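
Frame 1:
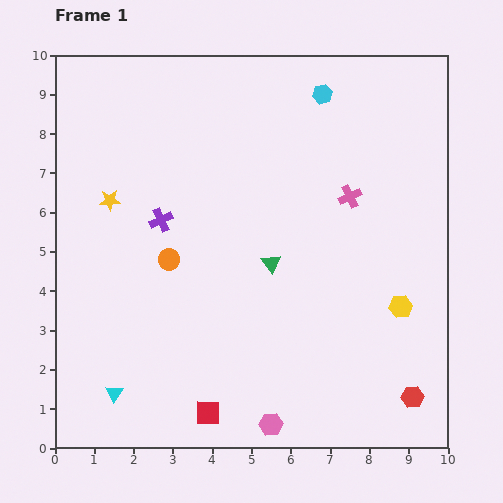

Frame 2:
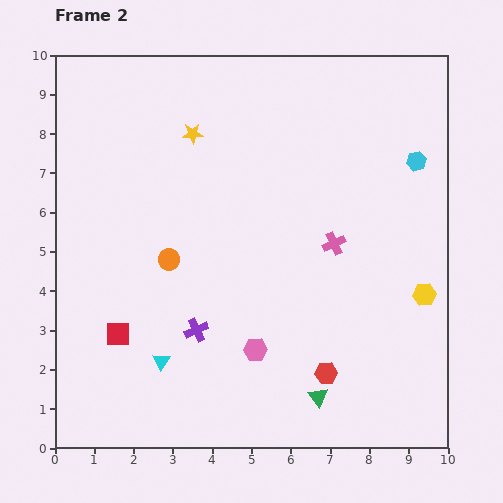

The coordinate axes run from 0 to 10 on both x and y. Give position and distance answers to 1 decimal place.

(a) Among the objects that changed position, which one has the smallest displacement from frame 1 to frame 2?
the yellow hexagon

(moved 0.7)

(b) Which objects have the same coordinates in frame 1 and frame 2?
the orange circle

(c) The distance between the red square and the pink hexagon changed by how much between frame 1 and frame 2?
+1.9

Distance in frame 1: 1.6. Distance in frame 2: 3.5.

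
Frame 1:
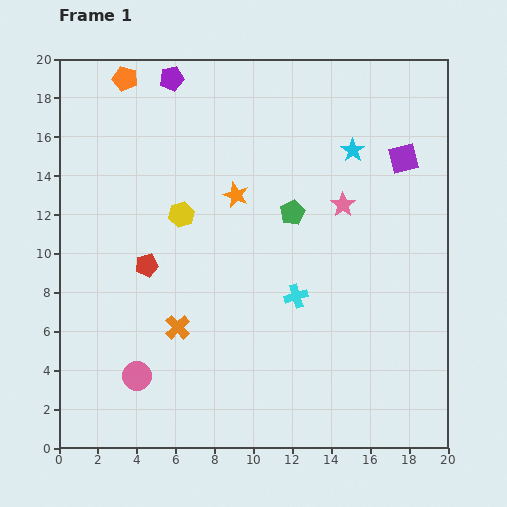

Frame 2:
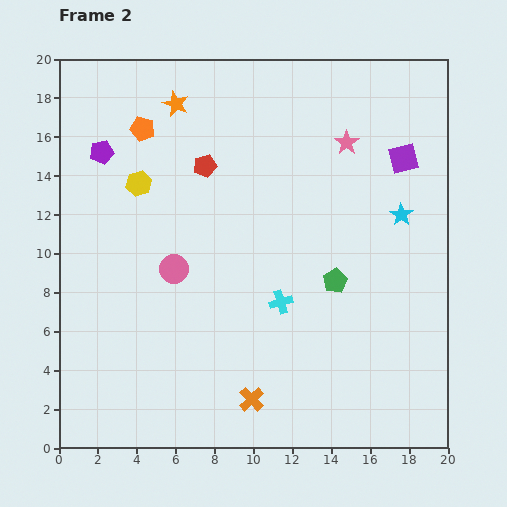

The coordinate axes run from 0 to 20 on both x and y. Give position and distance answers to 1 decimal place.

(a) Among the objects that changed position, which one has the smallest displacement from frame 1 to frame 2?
the cyan cross

(moved 0.9)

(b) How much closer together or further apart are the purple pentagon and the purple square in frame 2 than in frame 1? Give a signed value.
+2.9

Distance in frame 1: 12.6. Distance in frame 2: 15.5.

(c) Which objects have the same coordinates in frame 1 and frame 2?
the purple square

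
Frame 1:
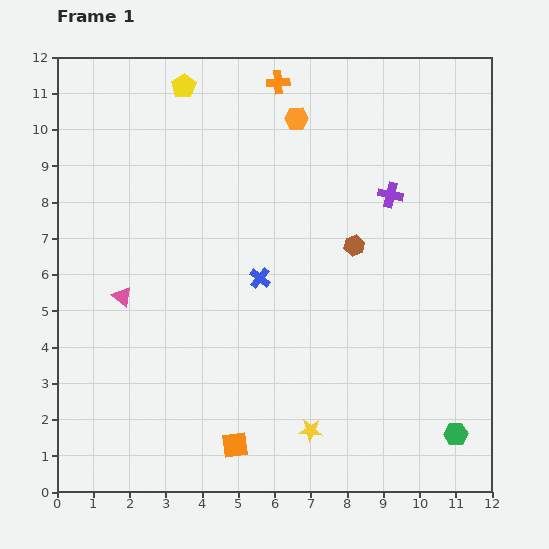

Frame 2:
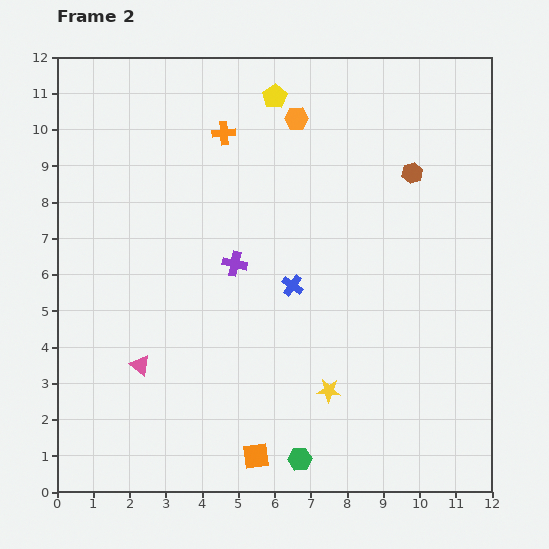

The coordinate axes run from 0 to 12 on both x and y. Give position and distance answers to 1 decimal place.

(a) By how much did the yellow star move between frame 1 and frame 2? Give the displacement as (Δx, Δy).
(0.5, 1.1)

The yellow star was at (7.0, 1.7) in frame 1 and (7.5, 2.8) in frame 2.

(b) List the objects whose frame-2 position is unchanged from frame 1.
the orange hexagon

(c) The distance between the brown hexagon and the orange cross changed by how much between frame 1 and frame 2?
+0.3

Distance in frame 1: 5.0. Distance in frame 2: 5.3.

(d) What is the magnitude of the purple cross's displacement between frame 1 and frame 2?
4.7

The purple cross moved from (9.2, 8.2) to (4.9, 6.3), a distance of √(4.3² + 1.9²) ≈ 4.7.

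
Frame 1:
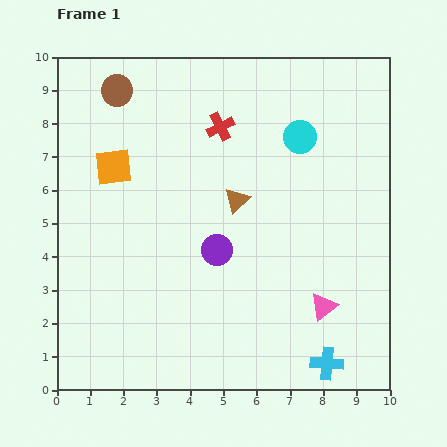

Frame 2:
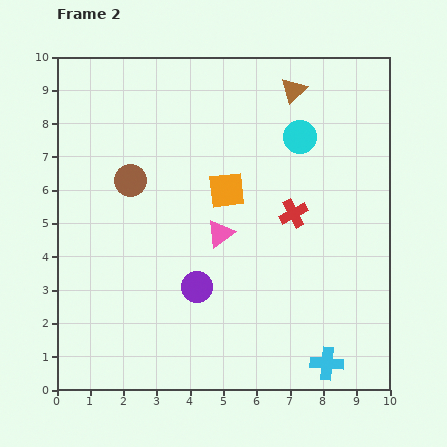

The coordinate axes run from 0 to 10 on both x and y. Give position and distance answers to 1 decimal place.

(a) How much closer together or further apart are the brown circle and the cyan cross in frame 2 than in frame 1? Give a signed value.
-2.2

Distance in frame 1: 10.3. Distance in frame 2: 8.1.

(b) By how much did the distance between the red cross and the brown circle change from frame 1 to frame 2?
+1.7

Distance in frame 1: 3.3. Distance in frame 2: 5.0.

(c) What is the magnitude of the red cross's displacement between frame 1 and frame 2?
3.4

The red cross moved from (4.9, 7.9) to (7.1, 5.3), a distance of √(2.2² + 2.6²) ≈ 3.4.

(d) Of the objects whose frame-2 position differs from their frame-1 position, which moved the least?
the purple circle

(moved 1.3)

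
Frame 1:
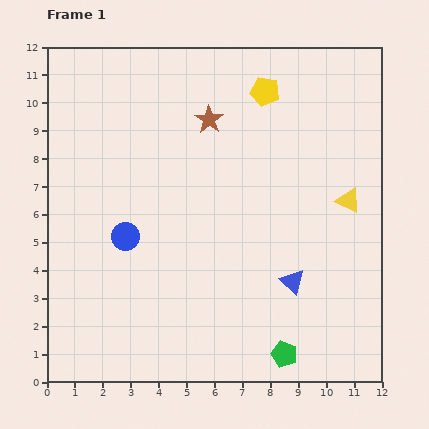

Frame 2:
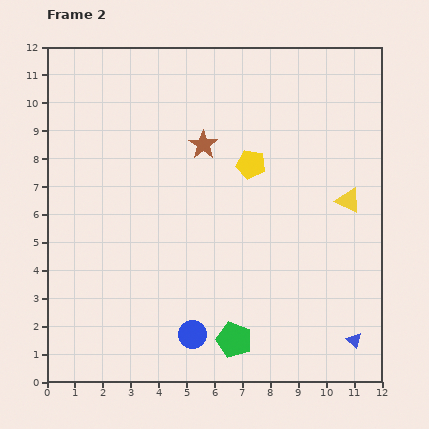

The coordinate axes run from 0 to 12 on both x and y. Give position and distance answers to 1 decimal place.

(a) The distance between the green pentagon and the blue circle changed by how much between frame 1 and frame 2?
-5.6

Distance in frame 1: 7.1. Distance in frame 2: 1.5.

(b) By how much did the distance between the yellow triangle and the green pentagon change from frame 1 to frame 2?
+0.5

Distance in frame 1: 6.0. Distance in frame 2: 6.5.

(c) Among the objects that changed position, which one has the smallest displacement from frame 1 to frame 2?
the brown star

(moved 0.9)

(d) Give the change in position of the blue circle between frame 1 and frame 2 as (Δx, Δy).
(2.4, -3.5)

The blue circle was at (2.8, 5.2) in frame 1 and (5.2, 1.7) in frame 2.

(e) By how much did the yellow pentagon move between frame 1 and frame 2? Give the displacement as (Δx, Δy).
(-0.5, -2.6)

The yellow pentagon was at (7.8, 10.4) in frame 1 and (7.3, 7.8) in frame 2.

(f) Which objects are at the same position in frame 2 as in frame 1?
the yellow triangle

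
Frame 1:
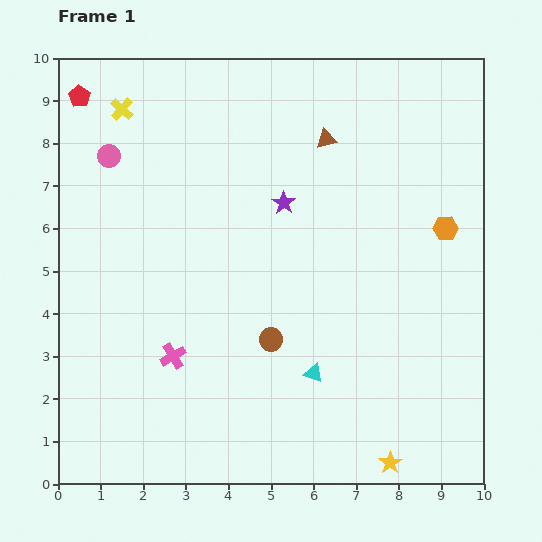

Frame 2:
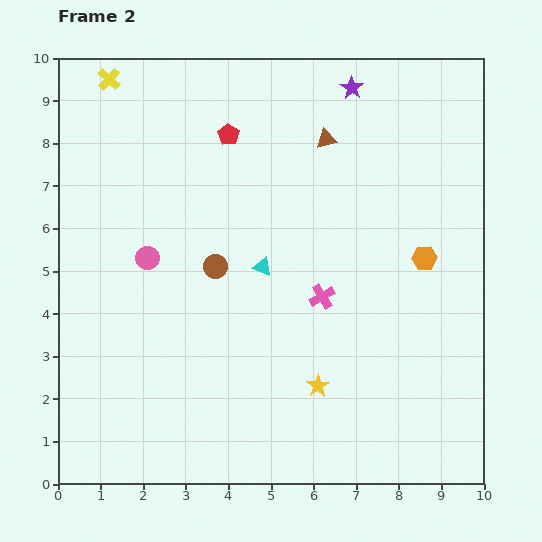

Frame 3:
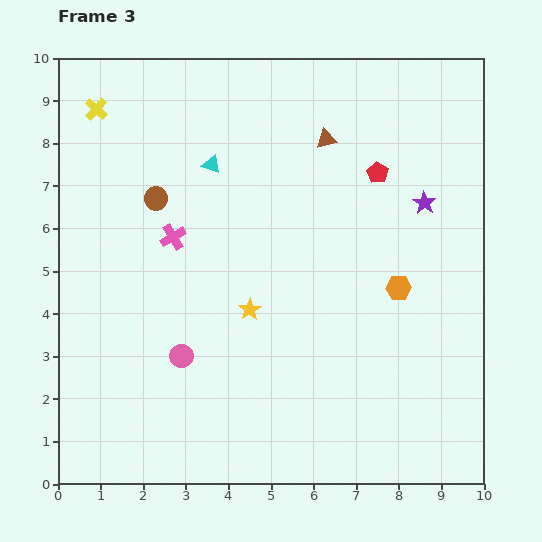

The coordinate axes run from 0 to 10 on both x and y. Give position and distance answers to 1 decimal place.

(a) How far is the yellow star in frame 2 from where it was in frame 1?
2.5

The yellow star moved from (7.8, 0.5) to (6.1, 2.3), a distance of √(1.7² + 1.8²) ≈ 2.5.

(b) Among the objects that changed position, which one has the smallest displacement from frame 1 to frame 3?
the yellow cross

(moved 0.6)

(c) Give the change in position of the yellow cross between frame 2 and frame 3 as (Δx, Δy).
(-0.3, -0.7)

The yellow cross was at (1.2, 9.5) in frame 2 and (0.9, 8.8) in frame 3.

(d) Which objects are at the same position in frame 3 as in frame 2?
the brown triangle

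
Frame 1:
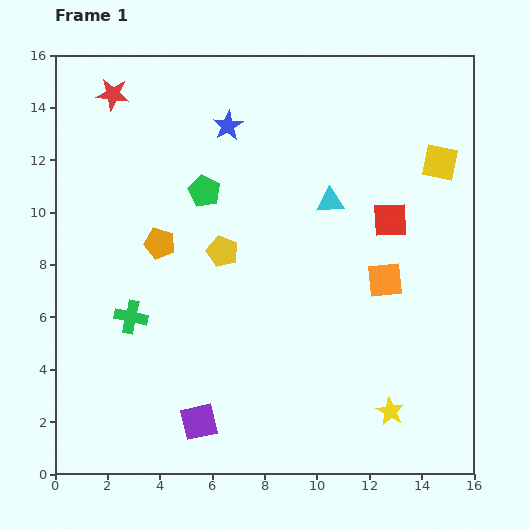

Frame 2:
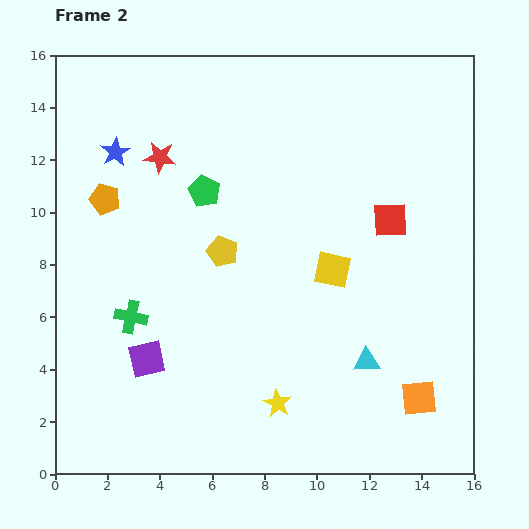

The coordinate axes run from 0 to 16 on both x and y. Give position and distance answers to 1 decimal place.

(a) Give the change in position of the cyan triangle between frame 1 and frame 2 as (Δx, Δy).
(1.4, -6.1)

The cyan triangle was at (10.5, 10.4) in frame 1 and (11.9, 4.3) in frame 2.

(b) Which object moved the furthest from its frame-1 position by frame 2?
the cyan triangle

(moved 6.3; next 5.8)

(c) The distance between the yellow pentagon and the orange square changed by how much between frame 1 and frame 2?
+3.1

Distance in frame 1: 6.3. Distance in frame 2: 9.4.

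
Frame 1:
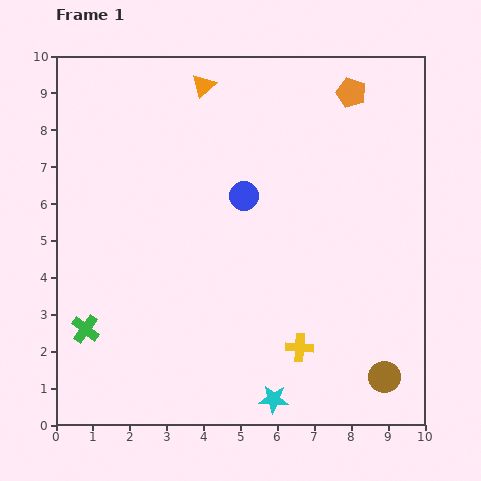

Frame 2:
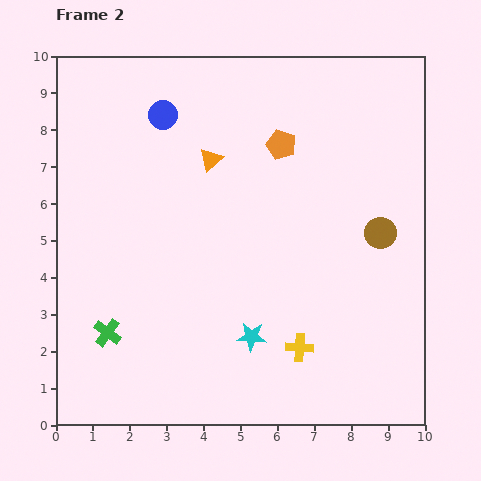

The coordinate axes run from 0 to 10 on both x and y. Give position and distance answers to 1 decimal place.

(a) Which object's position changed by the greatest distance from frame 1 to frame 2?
the brown circle

(moved 3.9; next 3.1)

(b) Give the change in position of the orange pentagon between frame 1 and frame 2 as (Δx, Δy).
(-1.9, -1.4)

The orange pentagon was at (8.0, 9.0) in frame 1 and (6.1, 7.6) in frame 2.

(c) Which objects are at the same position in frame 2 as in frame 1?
the yellow cross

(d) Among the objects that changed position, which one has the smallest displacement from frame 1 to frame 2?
the green cross

(moved 0.6)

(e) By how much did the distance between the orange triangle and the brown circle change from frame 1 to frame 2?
-4.3

Distance in frame 1: 9.3. Distance in frame 2: 5.0.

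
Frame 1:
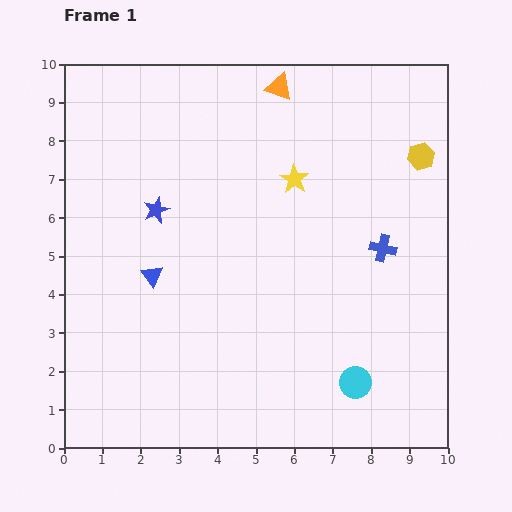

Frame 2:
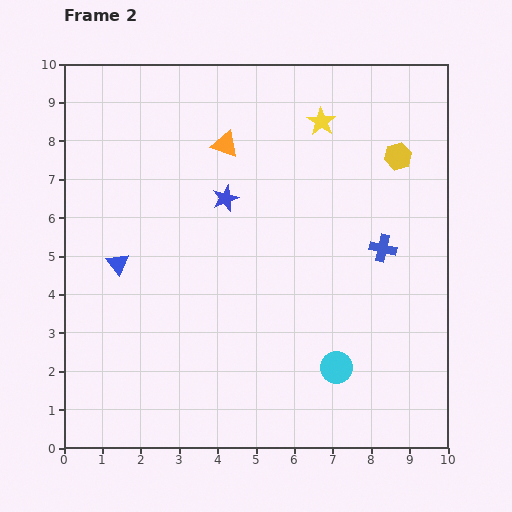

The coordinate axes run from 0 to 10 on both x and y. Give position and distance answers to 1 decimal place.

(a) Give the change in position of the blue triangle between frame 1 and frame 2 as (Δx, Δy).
(-0.9, 0.3)

The blue triangle was at (2.3, 4.5) in frame 1 and (1.4, 4.8) in frame 2.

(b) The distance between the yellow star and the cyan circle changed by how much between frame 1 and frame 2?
+0.9

Distance in frame 1: 5.5. Distance in frame 2: 6.4.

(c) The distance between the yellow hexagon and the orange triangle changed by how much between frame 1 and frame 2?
+0.4

Distance in frame 1: 4.1. Distance in frame 2: 4.5.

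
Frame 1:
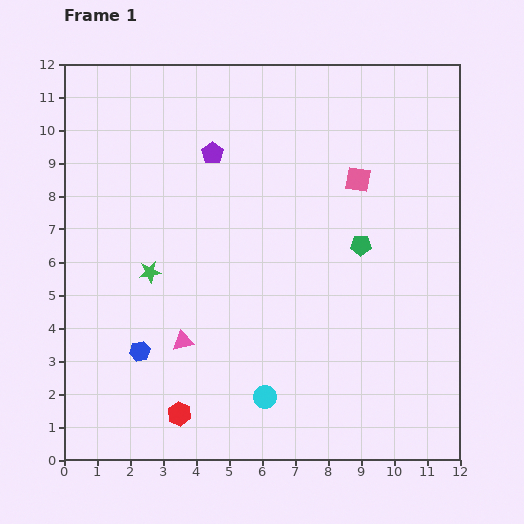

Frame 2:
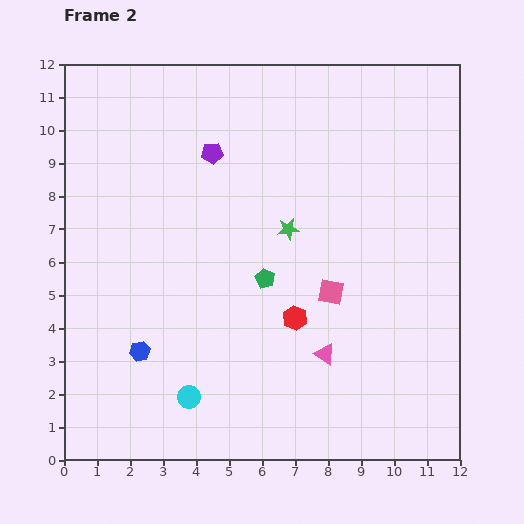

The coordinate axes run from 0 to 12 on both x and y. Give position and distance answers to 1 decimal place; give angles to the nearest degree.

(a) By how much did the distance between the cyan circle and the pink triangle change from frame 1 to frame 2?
+1.3

Distance in frame 1: 3.0. Distance in frame 2: 4.3.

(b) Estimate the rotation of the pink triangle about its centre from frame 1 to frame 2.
45° clockwise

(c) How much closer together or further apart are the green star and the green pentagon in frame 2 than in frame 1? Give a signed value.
-4.7

Distance in frame 1: 6.4. Distance in frame 2: 1.7.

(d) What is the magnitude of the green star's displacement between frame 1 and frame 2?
4.4

The green star moved from (2.6, 5.7) to (6.8, 7.0), a distance of √(4.2² + 1.3²) ≈ 4.4.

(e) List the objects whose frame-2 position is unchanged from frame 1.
the purple pentagon, the blue hexagon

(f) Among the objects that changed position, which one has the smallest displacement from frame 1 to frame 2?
the cyan circle

(moved 2.3)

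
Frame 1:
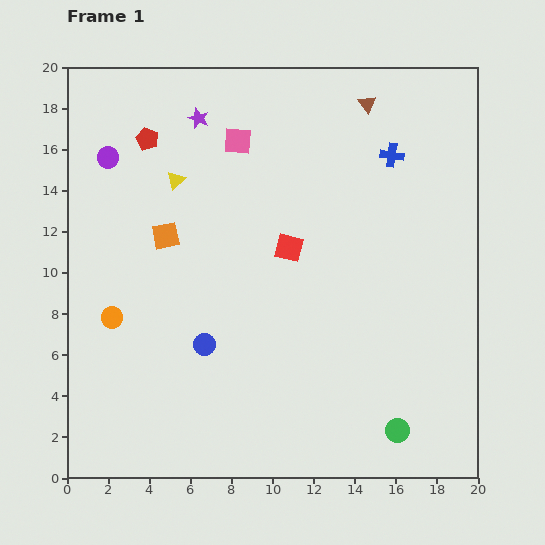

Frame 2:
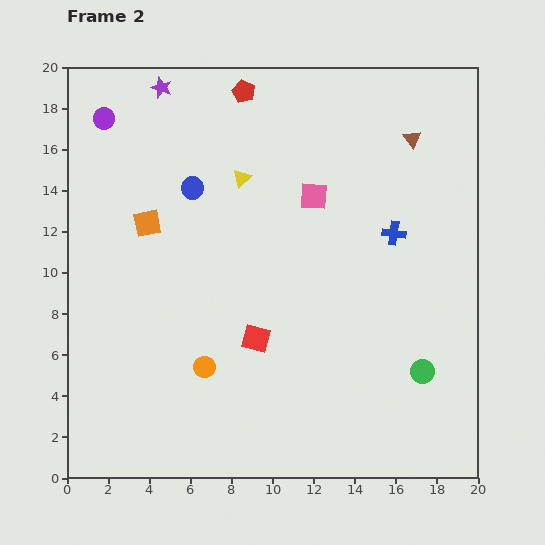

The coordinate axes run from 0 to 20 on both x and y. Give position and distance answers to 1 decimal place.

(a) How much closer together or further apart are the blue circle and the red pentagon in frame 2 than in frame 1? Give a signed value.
-5.1

Distance in frame 1: 10.4. Distance in frame 2: 5.3.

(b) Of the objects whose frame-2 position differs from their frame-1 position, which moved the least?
the orange square

(moved 1.1)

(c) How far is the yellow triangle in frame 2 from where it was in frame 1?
3.2

The yellow triangle moved from (5.3, 14.5) to (8.5, 14.6), a distance of √(3.2² + 0.1²) ≈ 3.2.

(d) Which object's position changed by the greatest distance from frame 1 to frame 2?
the blue circle

(moved 7.6; next 5.2)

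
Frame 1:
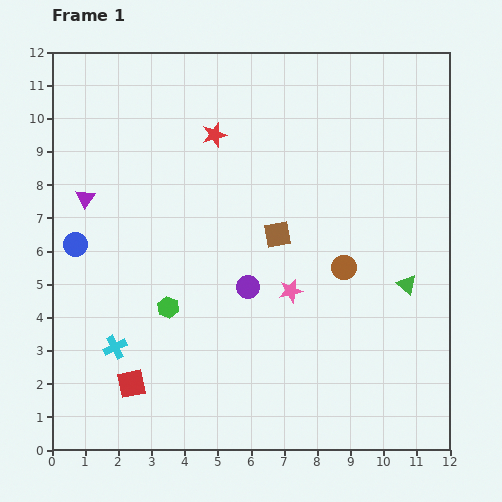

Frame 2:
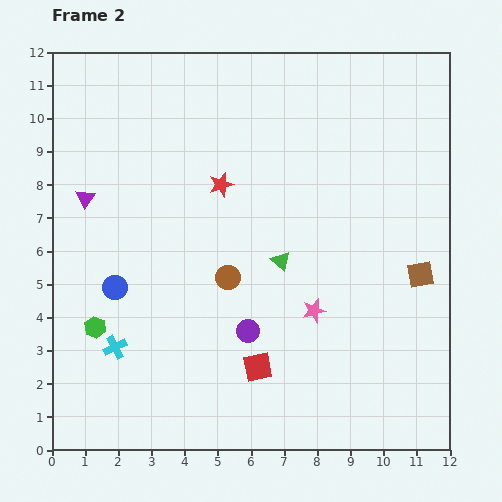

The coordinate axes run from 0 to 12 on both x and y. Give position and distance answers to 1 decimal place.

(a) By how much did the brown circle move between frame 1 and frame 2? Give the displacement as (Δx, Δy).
(-3.5, -0.3)

The brown circle was at (8.8, 5.5) in frame 1 and (5.3, 5.2) in frame 2.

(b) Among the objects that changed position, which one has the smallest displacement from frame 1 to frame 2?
the pink star

(moved 0.9)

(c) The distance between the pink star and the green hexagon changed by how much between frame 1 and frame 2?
+2.9

Distance in frame 1: 3.7. Distance in frame 2: 6.6.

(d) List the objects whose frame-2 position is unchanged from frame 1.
the purple triangle, the cyan cross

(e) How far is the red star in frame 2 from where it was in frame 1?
1.5

The red star moved from (4.9, 9.5) to (5.1, 8.0), a distance of √(0.2² + 1.5²) ≈ 1.5.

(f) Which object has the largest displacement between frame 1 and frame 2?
the brown square

(moved 4.5; next 3.9)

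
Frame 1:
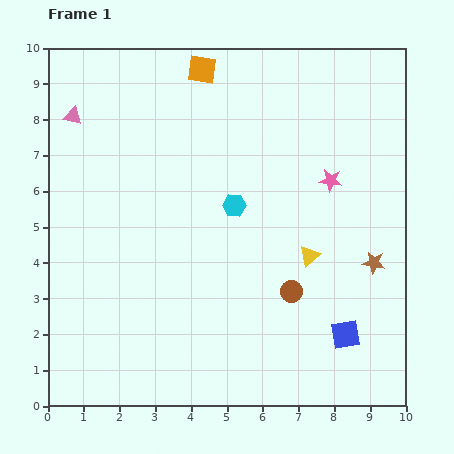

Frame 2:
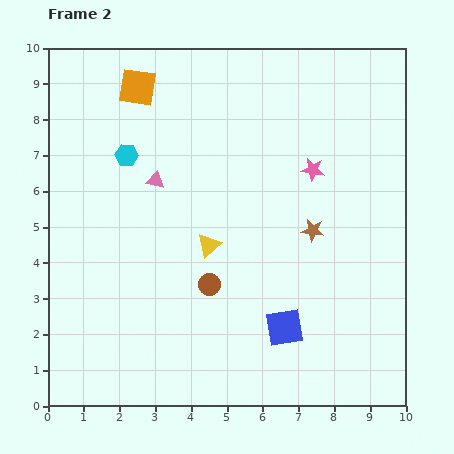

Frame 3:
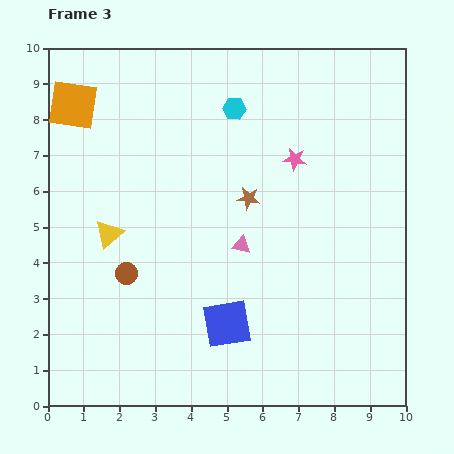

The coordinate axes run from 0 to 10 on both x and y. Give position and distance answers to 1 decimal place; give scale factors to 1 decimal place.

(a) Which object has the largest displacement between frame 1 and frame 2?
the cyan hexagon

(moved 3.3; next 2.9)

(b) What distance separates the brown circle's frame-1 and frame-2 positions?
2.3

The brown circle moved from (6.8, 3.2) to (4.5, 3.4), a distance of √(2.3² + 0.2²) ≈ 2.3.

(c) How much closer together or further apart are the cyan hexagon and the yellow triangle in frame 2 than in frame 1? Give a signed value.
+0.9

Distance in frame 1: 2.5. Distance in frame 2: 3.4.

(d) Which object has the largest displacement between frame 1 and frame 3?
the pink triangle

(moved 5.9; next 5.6)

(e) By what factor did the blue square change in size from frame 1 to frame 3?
1.7×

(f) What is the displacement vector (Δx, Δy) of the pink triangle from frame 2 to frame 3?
(2.4, -1.8)

The pink triangle was at (3.0, 6.3) in frame 2 and (5.4, 4.5) in frame 3.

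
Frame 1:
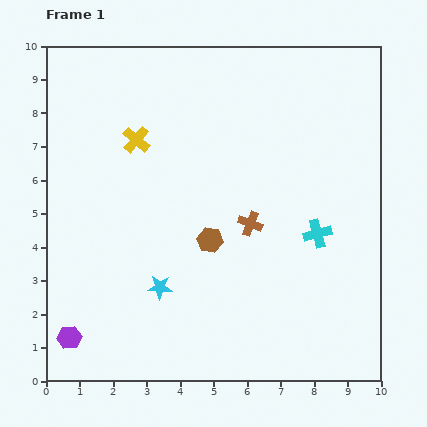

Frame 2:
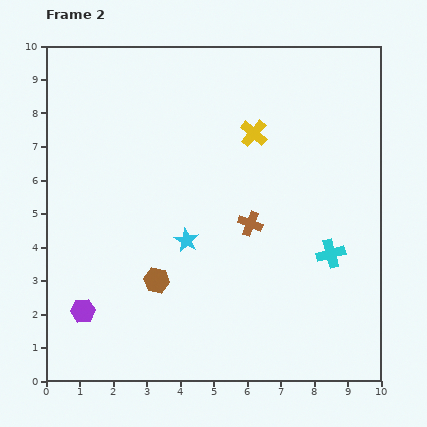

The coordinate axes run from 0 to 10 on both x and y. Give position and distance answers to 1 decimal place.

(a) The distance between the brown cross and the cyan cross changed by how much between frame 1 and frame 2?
+0.6

Distance in frame 1: 2.0. Distance in frame 2: 2.6.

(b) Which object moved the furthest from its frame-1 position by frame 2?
the yellow cross

(moved 3.5; next 2.0)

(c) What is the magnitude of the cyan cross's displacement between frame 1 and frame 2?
0.7

The cyan cross moved from (8.1, 4.4) to (8.5, 3.8), a distance of √(0.4² + 0.6²) ≈ 0.7.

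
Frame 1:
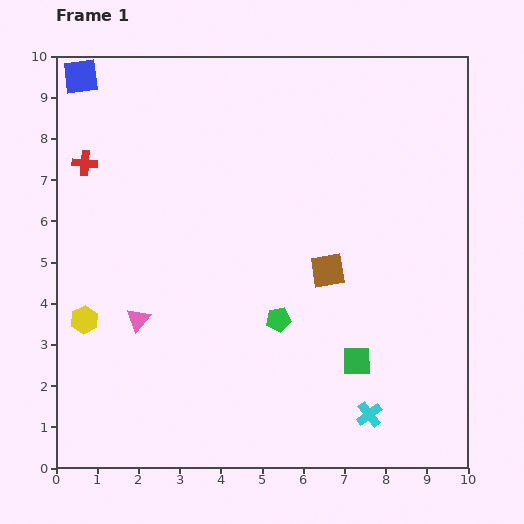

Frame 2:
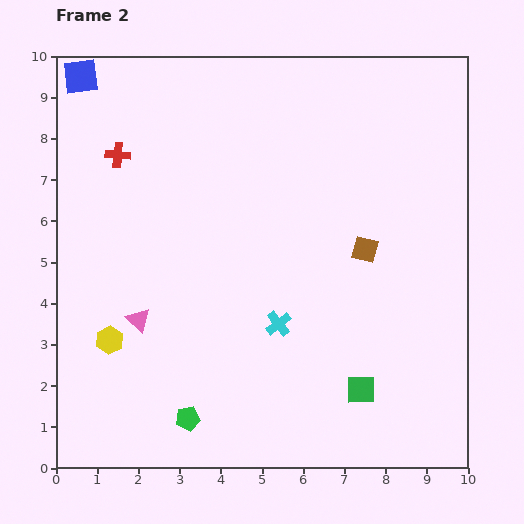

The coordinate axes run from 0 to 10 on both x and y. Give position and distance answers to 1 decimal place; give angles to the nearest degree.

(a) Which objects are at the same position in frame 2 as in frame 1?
the pink triangle, the blue square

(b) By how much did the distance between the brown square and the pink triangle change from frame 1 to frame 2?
+1.0

Distance in frame 1: 4.8. Distance in frame 2: 5.8.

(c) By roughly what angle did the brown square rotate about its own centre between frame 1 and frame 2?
24° clockwise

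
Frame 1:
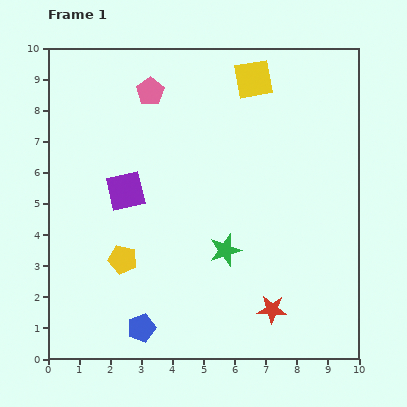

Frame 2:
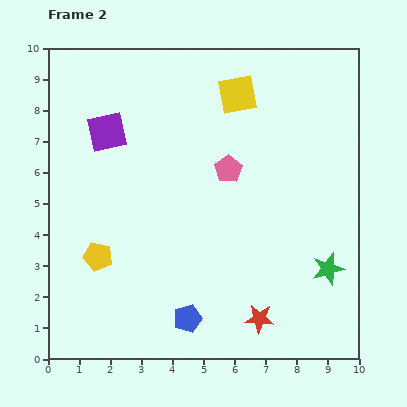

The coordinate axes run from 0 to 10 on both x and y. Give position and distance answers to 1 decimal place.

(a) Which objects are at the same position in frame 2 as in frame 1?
none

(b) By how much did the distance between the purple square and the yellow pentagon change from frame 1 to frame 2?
+1.8

Distance in frame 1: 2.2. Distance in frame 2: 4.0.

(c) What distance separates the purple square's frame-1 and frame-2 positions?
2.0

The purple square moved from (2.5, 5.4) to (1.9, 7.3), a distance of √(0.6² + 1.9²) ≈ 2.0.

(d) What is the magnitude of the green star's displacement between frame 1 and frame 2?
3.4

The green star moved from (5.7, 3.5) to (9.0, 2.9), a distance of √(3.3² + 0.6²) ≈ 3.4.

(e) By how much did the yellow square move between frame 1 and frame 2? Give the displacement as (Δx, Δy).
(-0.5, -0.5)

The yellow square was at (6.6, 9.0) in frame 1 and (6.1, 8.5) in frame 2.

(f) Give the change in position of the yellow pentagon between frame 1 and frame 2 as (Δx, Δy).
(-0.8, 0.1)

The yellow pentagon was at (2.4, 3.2) in frame 1 and (1.6, 3.3) in frame 2.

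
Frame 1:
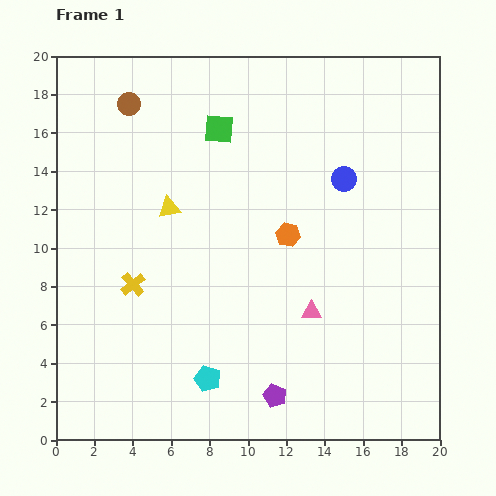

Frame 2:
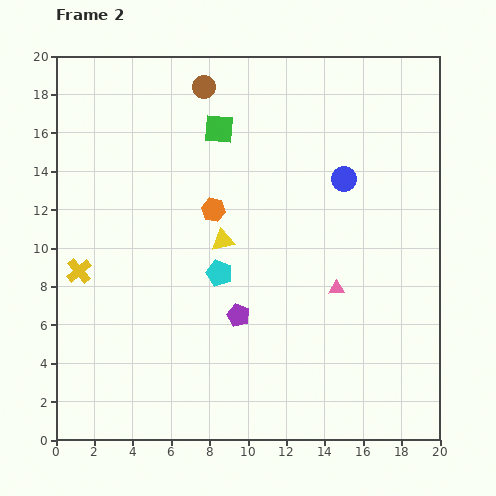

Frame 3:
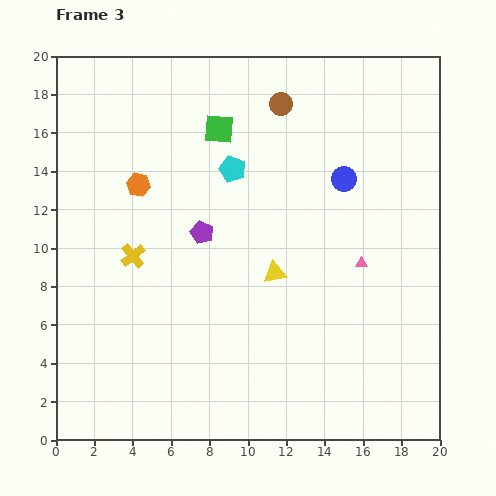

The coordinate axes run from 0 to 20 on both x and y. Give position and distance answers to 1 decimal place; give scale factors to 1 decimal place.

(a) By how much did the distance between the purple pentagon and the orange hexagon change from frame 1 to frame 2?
-2.7

Distance in frame 1: 8.4. Distance in frame 2: 5.7.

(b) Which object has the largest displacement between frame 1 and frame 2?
the cyan pentagon

(moved 5.5; next 4.6)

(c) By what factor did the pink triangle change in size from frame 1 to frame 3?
0.6×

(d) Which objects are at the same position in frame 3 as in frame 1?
the green square, the blue circle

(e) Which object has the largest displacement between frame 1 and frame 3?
the cyan pentagon

(moved 11.0; next 9.3)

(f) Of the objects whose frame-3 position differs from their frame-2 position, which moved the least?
the pink triangle

(moved 1.8)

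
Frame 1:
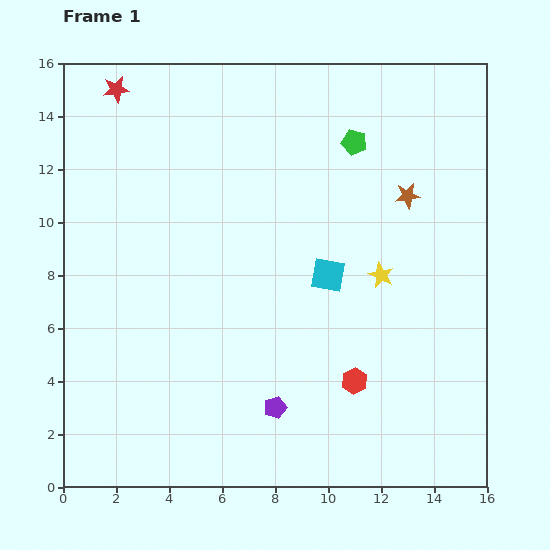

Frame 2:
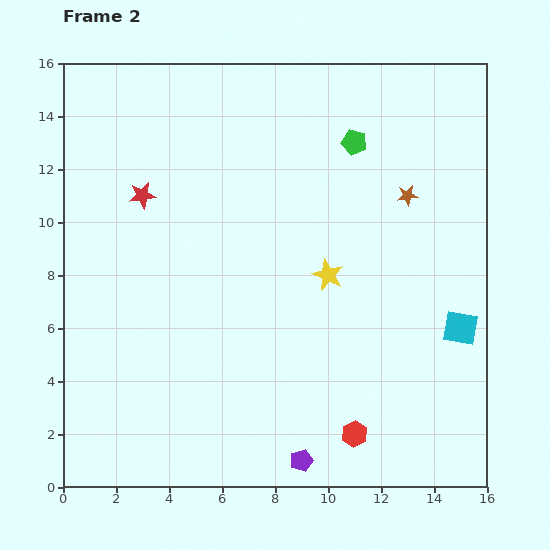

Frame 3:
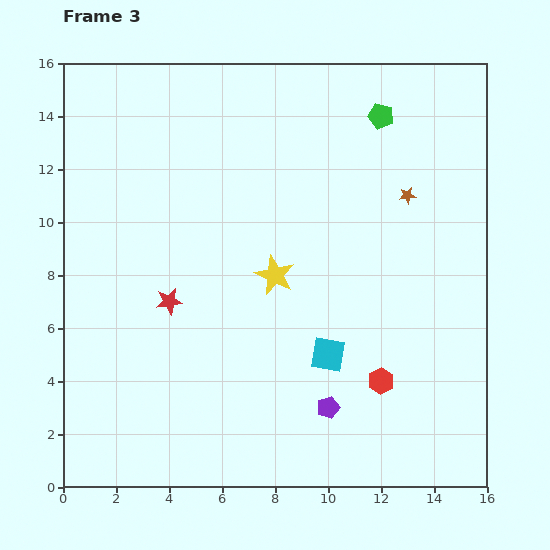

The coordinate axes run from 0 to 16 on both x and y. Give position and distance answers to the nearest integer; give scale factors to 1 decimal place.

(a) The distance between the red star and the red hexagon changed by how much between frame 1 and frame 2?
-2

Distance in frame 1: 14. Distance in frame 2: 12.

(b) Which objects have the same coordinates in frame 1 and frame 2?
the brown star, the green pentagon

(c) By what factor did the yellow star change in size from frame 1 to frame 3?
1.6×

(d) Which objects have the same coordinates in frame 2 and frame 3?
the brown star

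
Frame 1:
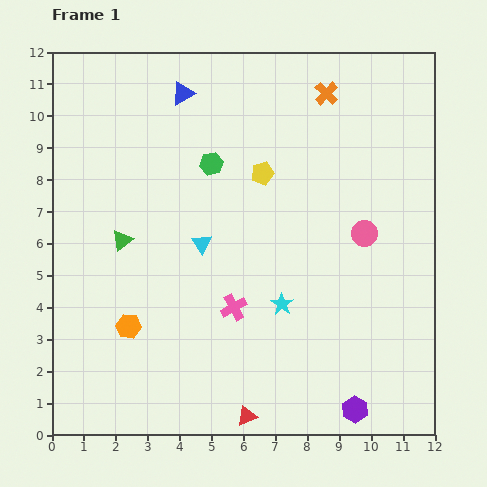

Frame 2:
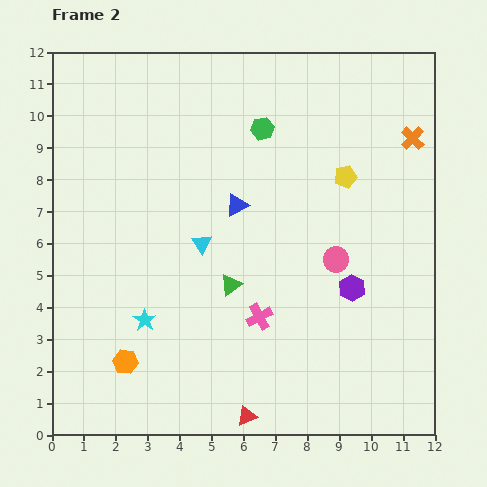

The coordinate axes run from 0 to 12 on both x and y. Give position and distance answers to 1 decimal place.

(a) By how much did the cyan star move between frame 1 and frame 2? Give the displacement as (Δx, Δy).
(-4.3, -0.5)

The cyan star was at (7.2, 4.1) in frame 1 and (2.9, 3.6) in frame 2.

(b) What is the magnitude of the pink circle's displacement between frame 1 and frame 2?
1.2

The pink circle moved from (9.8, 6.3) to (8.9, 5.5), a distance of √(0.9² + 0.8²) ≈ 1.2.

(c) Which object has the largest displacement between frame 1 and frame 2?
the cyan star

(moved 4.3; next 3.9)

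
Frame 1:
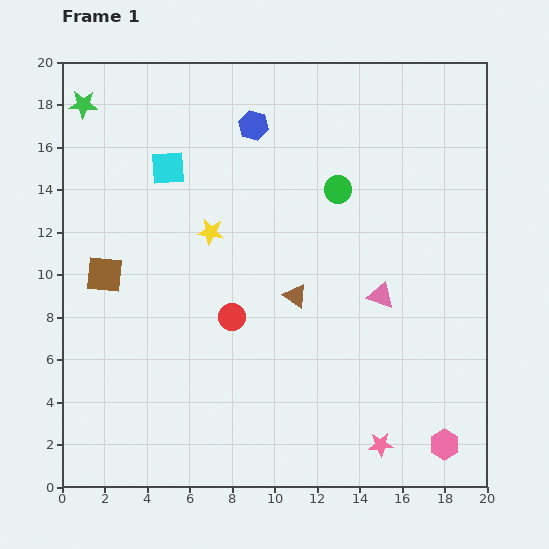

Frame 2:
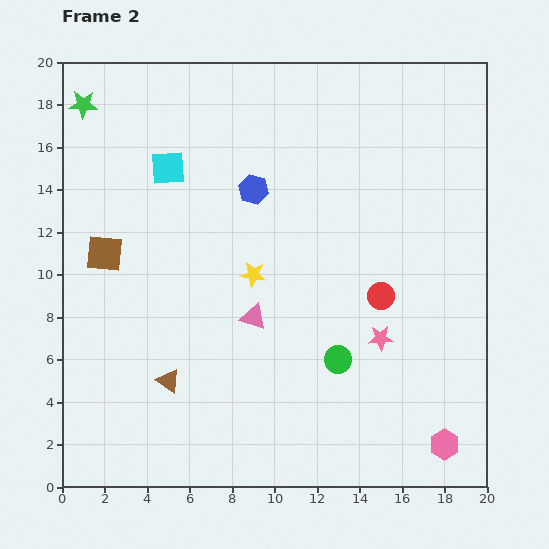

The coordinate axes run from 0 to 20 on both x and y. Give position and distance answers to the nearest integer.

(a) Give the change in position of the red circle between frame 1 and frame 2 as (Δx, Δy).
(7, 1)

The red circle was at (8, 8) in frame 1 and (15, 9) in frame 2.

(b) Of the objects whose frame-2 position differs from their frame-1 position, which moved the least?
the brown square

(moved 1)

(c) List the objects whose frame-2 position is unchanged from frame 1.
the pink hexagon, the cyan square, the green star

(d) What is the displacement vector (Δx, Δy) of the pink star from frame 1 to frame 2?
(0, 5)

The pink star was at (15, 2) in frame 1 and (15, 7) in frame 2.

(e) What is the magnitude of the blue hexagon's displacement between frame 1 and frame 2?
3

The blue hexagon moved from (9, 17) to (9, 14), a distance of √(0² + 3²) ≈ 3.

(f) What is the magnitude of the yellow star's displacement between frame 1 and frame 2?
3

The yellow star moved from (7, 12) to (9, 10), a distance of √(2² + 2²) ≈ 3.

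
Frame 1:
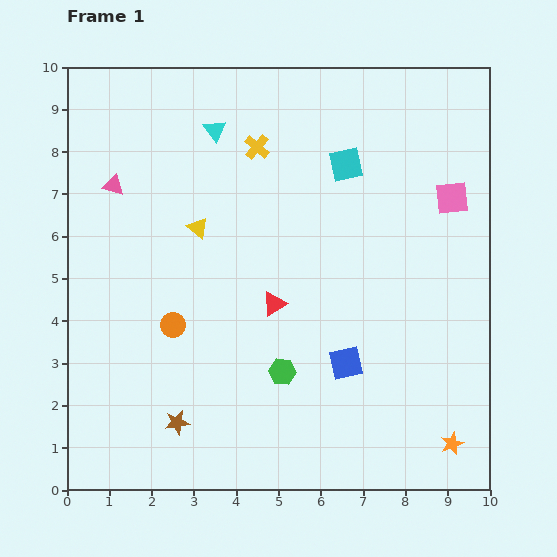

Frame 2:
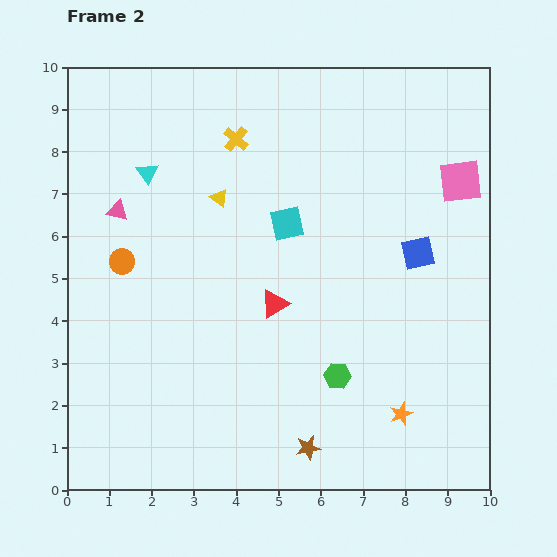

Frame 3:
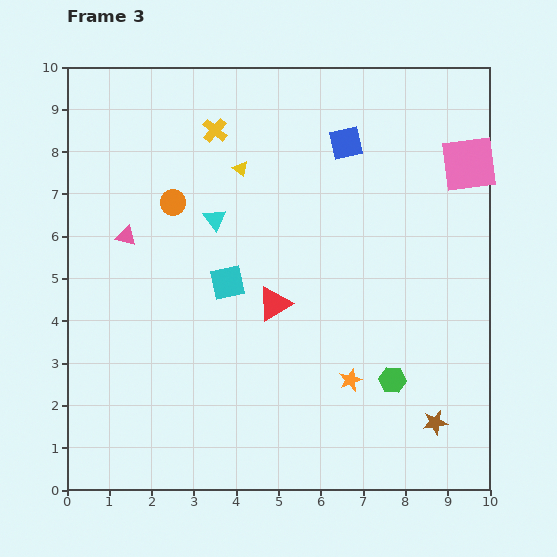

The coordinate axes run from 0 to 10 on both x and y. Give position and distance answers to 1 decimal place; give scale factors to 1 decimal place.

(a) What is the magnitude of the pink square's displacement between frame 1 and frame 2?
0.4

The pink square moved from (9.1, 6.9) to (9.3, 7.3), a distance of √(0.2² + 0.4²) ≈ 0.4.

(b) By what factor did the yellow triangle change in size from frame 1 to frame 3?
0.7×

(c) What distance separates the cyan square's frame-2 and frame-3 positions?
2.0

The cyan square moved from (5.2, 6.3) to (3.8, 4.9), a distance of √(1.4² + 1.4²) ≈ 2.0.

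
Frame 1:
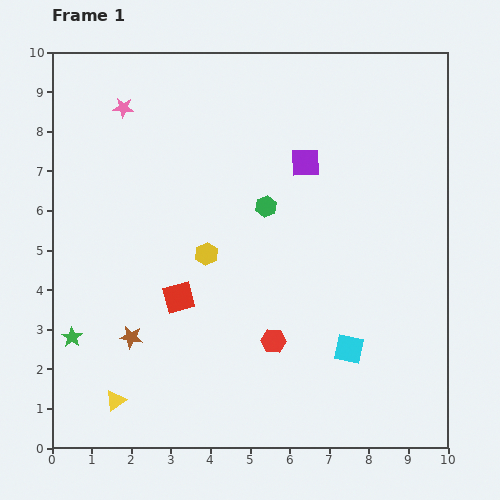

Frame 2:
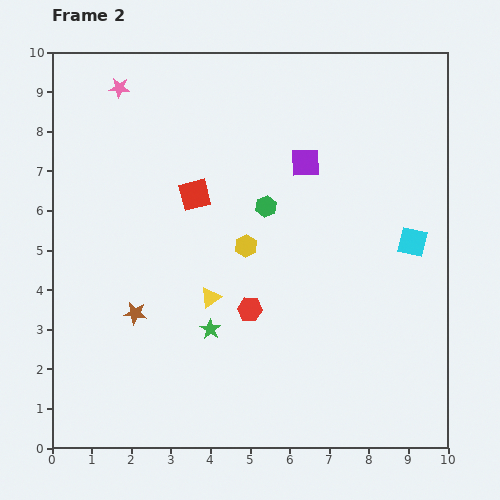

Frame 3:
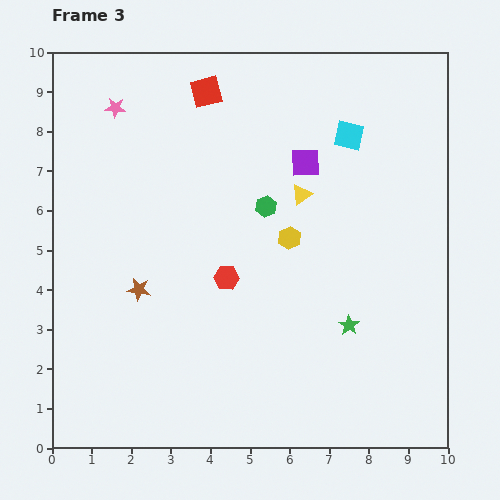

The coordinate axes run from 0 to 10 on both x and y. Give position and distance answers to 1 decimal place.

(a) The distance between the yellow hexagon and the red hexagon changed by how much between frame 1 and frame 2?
-1.2

Distance in frame 1: 2.8. Distance in frame 2: 1.6.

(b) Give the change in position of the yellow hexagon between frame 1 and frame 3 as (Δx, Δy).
(2.1, 0.4)

The yellow hexagon was at (3.9, 4.9) in frame 1 and (6.0, 5.3) in frame 3.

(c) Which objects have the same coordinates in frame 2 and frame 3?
the purple square, the green hexagon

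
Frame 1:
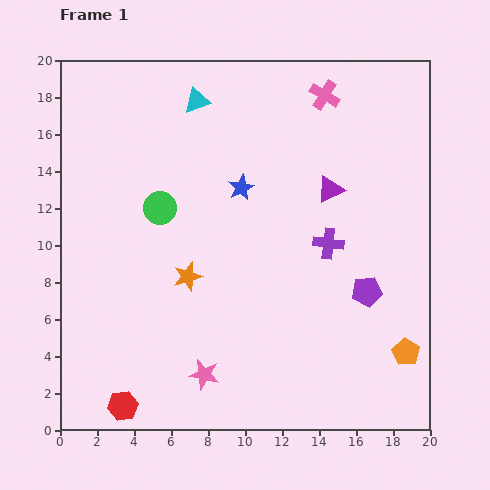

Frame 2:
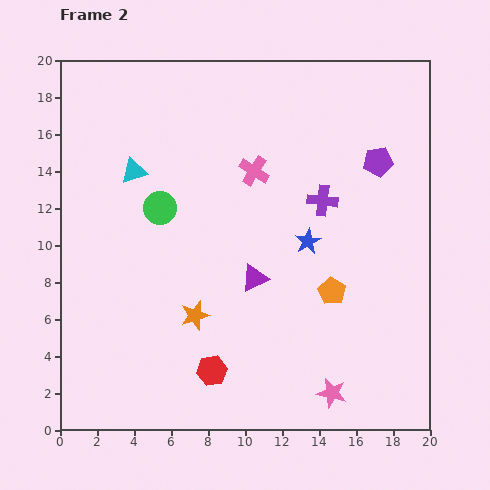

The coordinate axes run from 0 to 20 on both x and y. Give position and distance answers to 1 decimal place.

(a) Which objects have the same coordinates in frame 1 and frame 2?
the green circle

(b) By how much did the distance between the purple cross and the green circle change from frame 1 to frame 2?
-0.5

Distance in frame 1: 9.3. Distance in frame 2: 8.8.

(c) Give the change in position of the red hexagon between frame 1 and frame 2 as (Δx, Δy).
(4.8, 1.9)

The red hexagon was at (3.4, 1.3) in frame 1 and (8.2, 3.2) in frame 2.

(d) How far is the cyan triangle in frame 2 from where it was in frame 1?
5.1

The cyan triangle moved from (7.4, 17.8) to (4.0, 14.0), a distance of √(3.4² + 3.8²) ≈ 5.1.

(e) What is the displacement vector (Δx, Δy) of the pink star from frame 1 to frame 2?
(6.9, -1.0)

The pink star was at (7.8, 3.0) in frame 1 and (14.7, 2.0) in frame 2.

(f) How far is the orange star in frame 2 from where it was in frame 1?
2.1

The orange star moved from (6.9, 8.3) to (7.3, 6.2), a distance of √(0.4² + 2.1²) ≈ 2.1.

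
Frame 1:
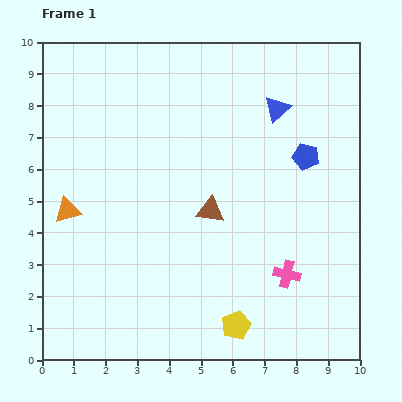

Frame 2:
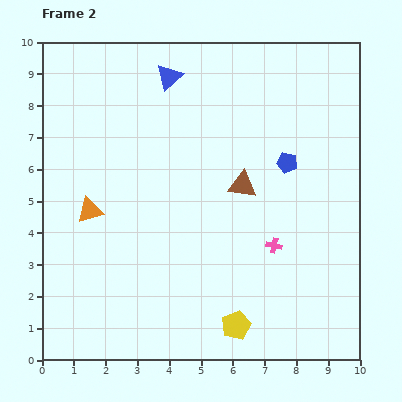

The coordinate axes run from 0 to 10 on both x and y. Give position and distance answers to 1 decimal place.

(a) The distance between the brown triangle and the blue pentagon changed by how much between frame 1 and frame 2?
-1.8

Distance in frame 1: 3.4. Distance in frame 2: 1.6.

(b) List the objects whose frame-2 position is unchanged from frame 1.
the yellow pentagon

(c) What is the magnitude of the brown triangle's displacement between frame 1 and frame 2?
1.3

The brown triangle moved from (5.3, 4.7) to (6.3, 5.5), a distance of √(1.0² + 0.8²) ≈ 1.3.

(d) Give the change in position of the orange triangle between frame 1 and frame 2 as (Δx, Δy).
(0.7, 0.0)

The orange triangle was at (0.8, 4.7) in frame 1 and (1.5, 4.7) in frame 2.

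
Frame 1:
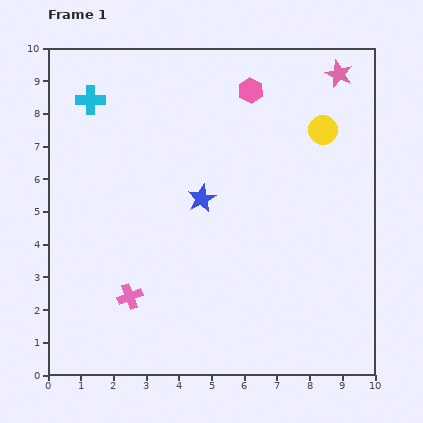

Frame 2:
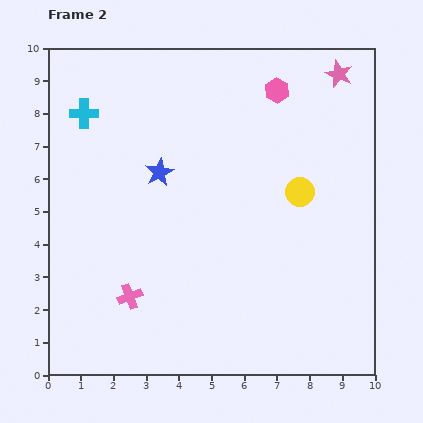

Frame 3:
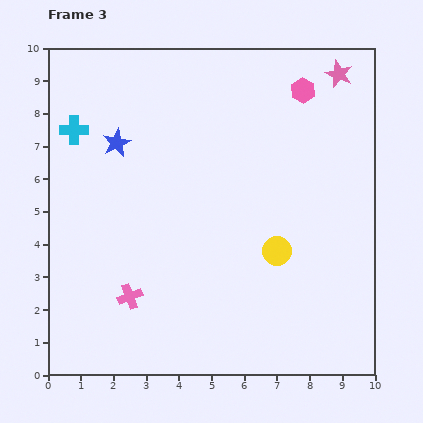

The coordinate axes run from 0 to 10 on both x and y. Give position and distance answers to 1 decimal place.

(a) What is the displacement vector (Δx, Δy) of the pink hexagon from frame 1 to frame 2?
(0.8, 0.0)

The pink hexagon was at (6.2, 8.7) in frame 1 and (7.0, 8.7) in frame 2.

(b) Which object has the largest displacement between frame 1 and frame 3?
the yellow circle

(moved 4.0; next 3.1)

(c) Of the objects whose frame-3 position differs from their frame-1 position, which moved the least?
the cyan cross

(moved 1.0)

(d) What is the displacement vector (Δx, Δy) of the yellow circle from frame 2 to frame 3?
(-0.7, -1.8)

The yellow circle was at (7.7, 5.6) in frame 2 and (7.0, 3.8) in frame 3.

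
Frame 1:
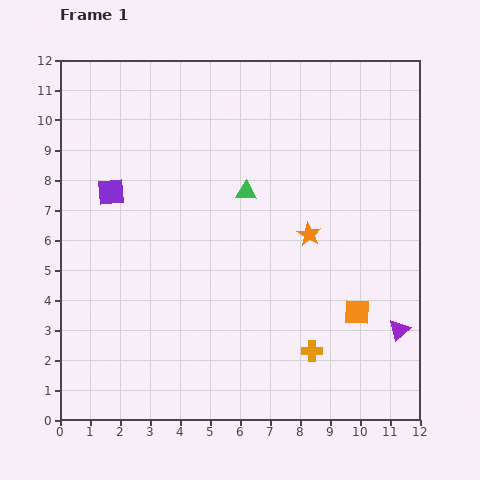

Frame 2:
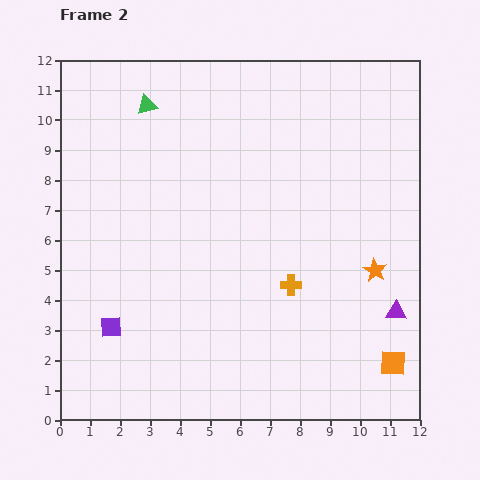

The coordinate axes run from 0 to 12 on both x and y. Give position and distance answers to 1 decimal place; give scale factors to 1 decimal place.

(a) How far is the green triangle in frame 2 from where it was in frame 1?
4.4

The green triangle moved from (6.2, 7.6) to (2.9, 10.5), a distance of √(3.3² + 2.9²) ≈ 4.4.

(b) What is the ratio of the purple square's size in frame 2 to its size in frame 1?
0.8×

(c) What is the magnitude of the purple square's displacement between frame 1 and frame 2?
4.5

The purple square moved from (1.7, 7.6) to (1.7, 3.1), a distance of √(0.0² + 4.5²) ≈ 4.5.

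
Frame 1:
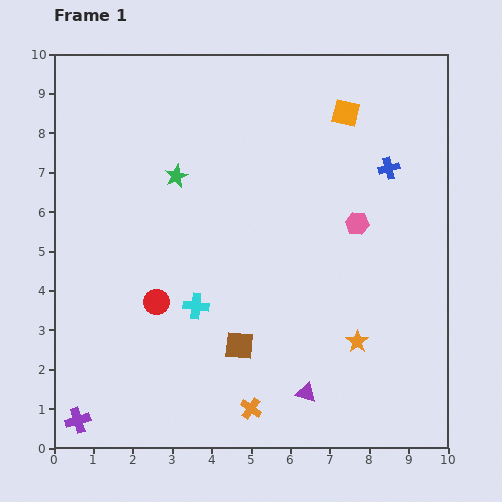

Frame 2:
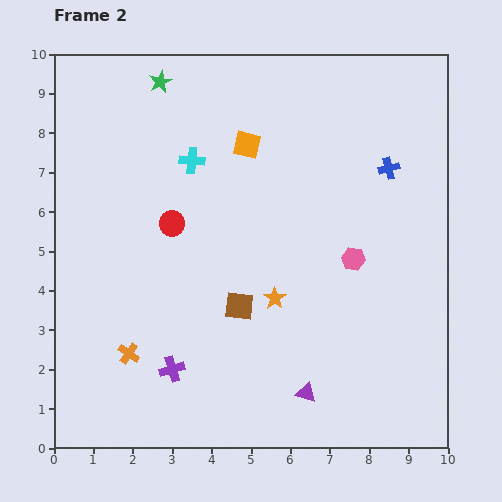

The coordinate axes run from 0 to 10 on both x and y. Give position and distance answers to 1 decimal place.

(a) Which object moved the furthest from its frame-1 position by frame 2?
the cyan cross

(moved 3.7; next 3.4)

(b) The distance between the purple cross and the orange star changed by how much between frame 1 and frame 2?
-4.2

Distance in frame 1: 7.4. Distance in frame 2: 3.2.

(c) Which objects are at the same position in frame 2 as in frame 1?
the purple triangle, the blue cross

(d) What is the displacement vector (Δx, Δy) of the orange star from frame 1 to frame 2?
(-2.1, 1.1)

The orange star was at (7.7, 2.7) in frame 1 and (5.6, 3.8) in frame 2.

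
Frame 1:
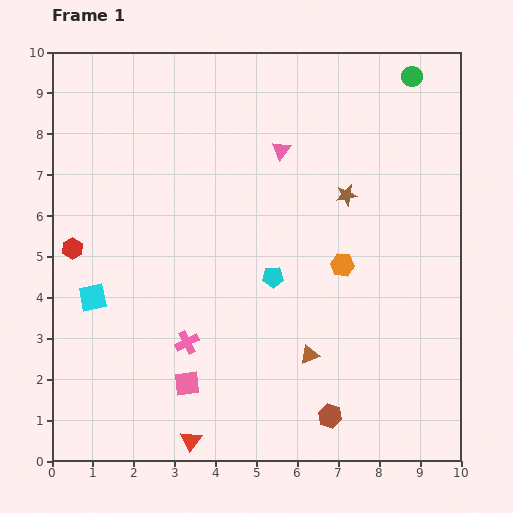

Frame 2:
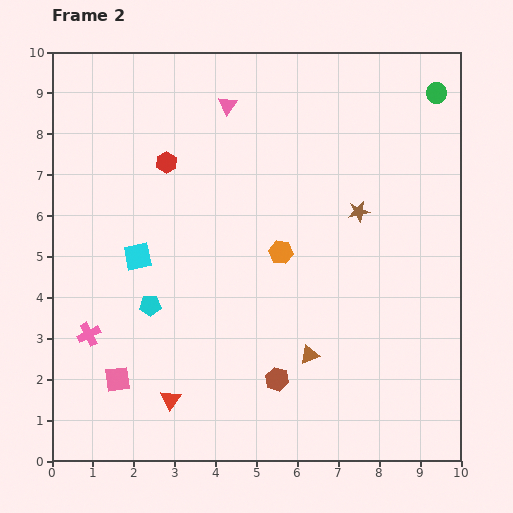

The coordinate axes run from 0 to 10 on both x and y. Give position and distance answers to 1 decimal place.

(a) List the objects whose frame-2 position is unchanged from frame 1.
the brown triangle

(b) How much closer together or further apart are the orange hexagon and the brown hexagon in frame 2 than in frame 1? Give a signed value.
-0.6

Distance in frame 1: 3.7. Distance in frame 2: 3.1.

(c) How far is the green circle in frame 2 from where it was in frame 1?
0.7

The green circle moved from (8.8, 9.4) to (9.4, 9.0), a distance of √(0.6² + 0.4²) ≈ 0.7.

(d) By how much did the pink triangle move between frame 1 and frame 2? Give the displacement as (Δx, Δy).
(-1.3, 1.1)

The pink triangle was at (5.6, 7.6) in frame 1 and (4.3, 8.7) in frame 2.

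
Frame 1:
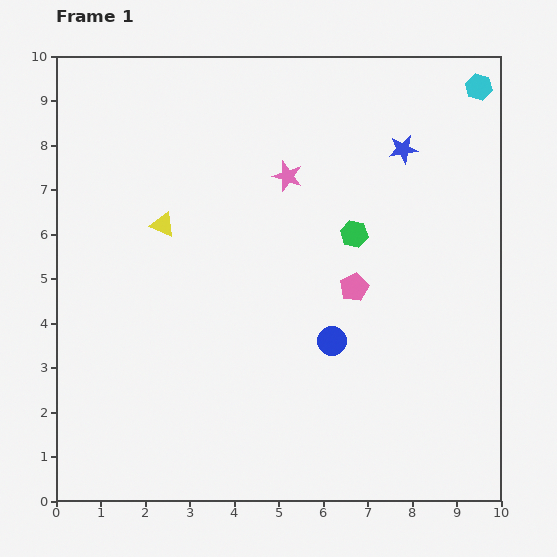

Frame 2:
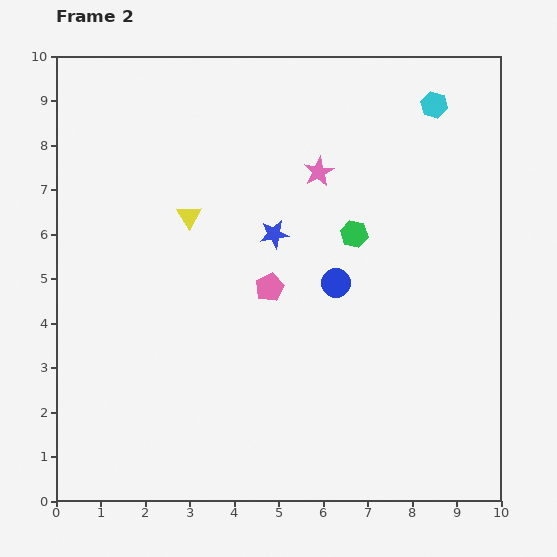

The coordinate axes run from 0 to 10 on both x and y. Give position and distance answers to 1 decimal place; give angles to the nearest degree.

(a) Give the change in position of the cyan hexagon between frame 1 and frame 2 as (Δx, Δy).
(-1.0, -0.4)

The cyan hexagon was at (9.5, 9.3) in frame 1 and (8.5, 8.9) in frame 2.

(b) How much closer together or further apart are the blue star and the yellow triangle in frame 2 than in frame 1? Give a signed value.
-3.8

Distance in frame 1: 5.7. Distance in frame 2: 1.9.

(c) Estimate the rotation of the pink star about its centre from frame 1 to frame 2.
26° clockwise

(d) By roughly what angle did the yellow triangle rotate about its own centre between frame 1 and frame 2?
33° clockwise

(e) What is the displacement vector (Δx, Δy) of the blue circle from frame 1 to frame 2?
(0.1, 1.3)

The blue circle was at (6.2, 3.6) in frame 1 and (6.3, 4.9) in frame 2.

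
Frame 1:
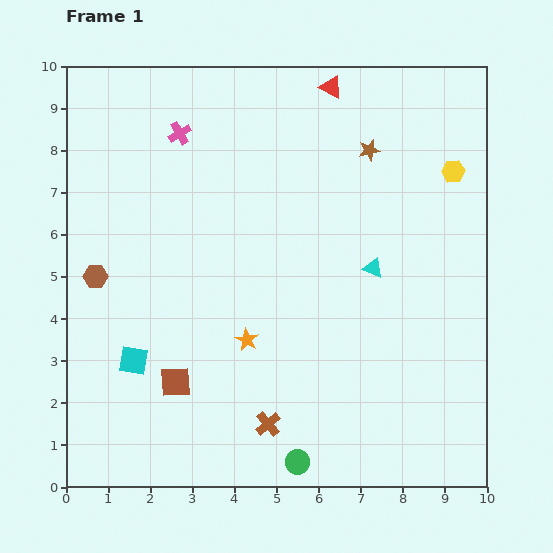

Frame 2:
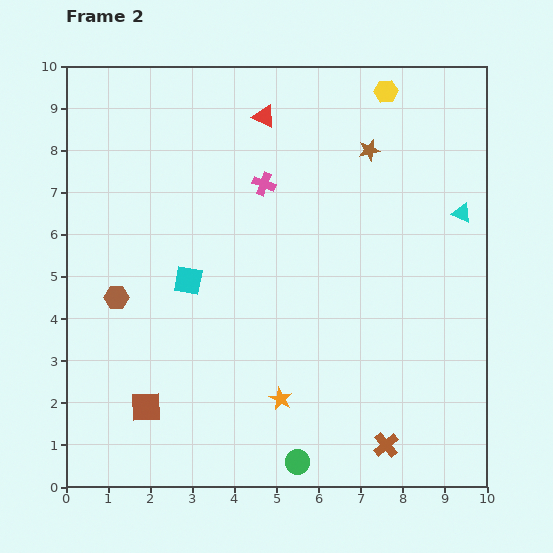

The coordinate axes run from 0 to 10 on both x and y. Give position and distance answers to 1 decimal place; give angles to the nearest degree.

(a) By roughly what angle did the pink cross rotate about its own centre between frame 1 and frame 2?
40° counter-clockwise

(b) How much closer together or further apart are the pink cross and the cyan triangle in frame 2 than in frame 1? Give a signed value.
-0.8

Distance in frame 1: 5.6. Distance in frame 2: 4.8.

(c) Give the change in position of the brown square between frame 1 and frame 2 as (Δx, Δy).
(-0.7, -0.6)

The brown square was at (2.6, 2.5) in frame 1 and (1.9, 1.9) in frame 2.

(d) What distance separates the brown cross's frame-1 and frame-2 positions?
2.8

The brown cross moved from (4.8, 1.5) to (7.6, 1.0), a distance of √(2.8² + 0.5²) ≈ 2.8.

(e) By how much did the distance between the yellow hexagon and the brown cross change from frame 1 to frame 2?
+1.0

Distance in frame 1: 7.4. Distance in frame 2: 8.4.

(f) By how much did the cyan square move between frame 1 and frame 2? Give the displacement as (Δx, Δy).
(1.3, 1.9)

The cyan square was at (1.6, 3.0) in frame 1 and (2.9, 4.9) in frame 2.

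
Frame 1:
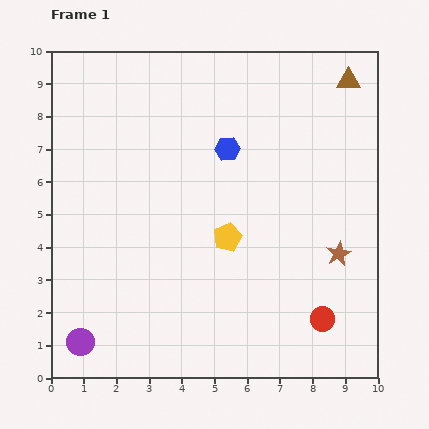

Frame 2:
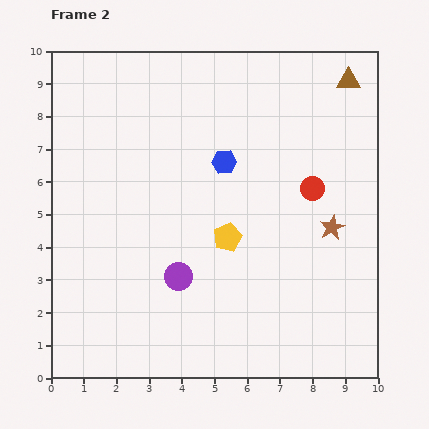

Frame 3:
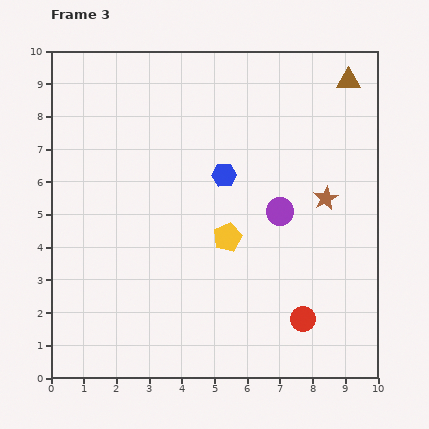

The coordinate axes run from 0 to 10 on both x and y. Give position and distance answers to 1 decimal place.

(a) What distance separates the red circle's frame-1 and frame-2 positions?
4.0

The red circle moved from (8.3, 1.8) to (8.0, 5.8), a distance of √(0.3² + 4.0²) ≈ 4.0.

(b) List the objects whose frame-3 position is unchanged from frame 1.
the brown triangle, the yellow pentagon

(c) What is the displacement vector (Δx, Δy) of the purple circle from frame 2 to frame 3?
(3.1, 2.0)

The purple circle was at (3.9, 3.1) in frame 2 and (7.0, 5.1) in frame 3.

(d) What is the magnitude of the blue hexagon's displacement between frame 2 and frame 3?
0.4

The blue hexagon moved from (5.3, 6.6) to (5.3, 6.2), a distance of √(0.0² + 0.4²) ≈ 0.4.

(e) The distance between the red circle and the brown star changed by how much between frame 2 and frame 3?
+2.5

Distance in frame 2: 1.3. Distance in frame 3: 3.8.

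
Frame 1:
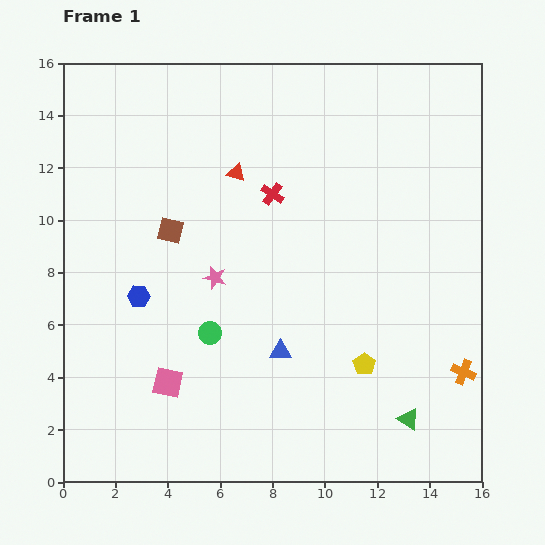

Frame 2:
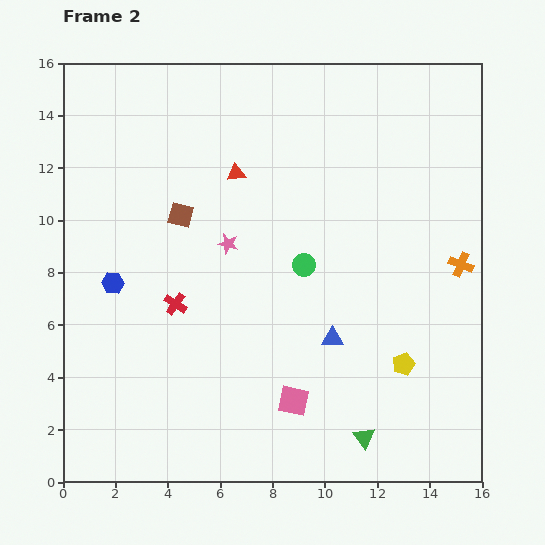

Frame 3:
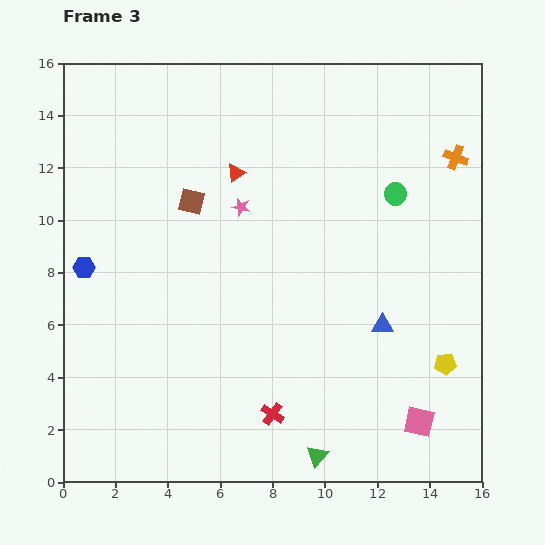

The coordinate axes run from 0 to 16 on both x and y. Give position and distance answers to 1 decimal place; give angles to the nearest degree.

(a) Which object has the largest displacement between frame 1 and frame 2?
the red cross

(moved 5.6; next 4.9)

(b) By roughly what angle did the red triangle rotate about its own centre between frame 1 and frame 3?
51° counter-clockwise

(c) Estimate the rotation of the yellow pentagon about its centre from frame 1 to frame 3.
31° clockwise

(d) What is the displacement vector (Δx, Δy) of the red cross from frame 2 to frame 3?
(3.7, -4.2)

The red cross was at (4.3, 6.8) in frame 2 and (8.0, 2.6) in frame 3.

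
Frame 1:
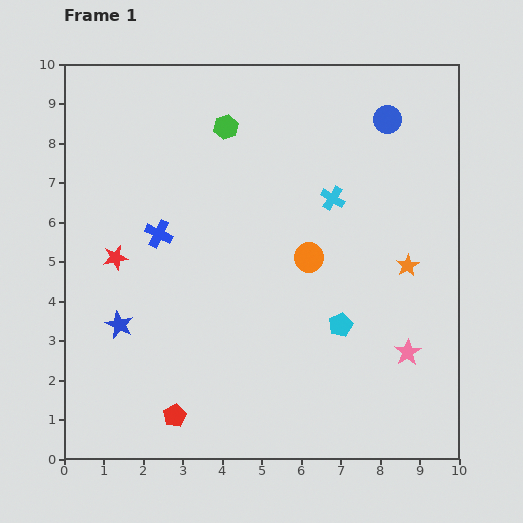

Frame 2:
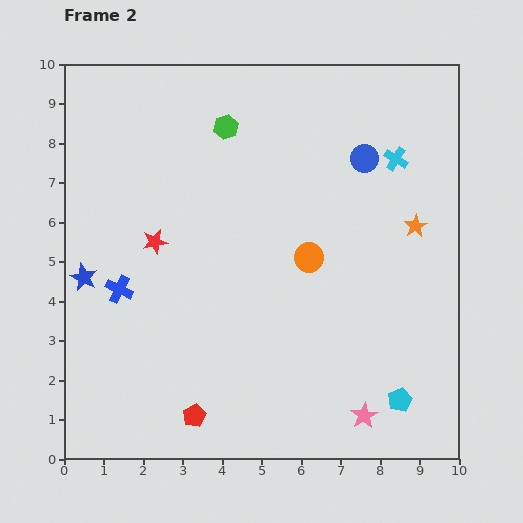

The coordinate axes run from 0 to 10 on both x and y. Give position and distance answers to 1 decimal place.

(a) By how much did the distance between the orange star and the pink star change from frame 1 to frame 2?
+2.8

Distance in frame 1: 2.2. Distance in frame 2: 5.0.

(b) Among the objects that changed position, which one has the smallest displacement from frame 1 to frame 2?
the red pentagon

(moved 0.5)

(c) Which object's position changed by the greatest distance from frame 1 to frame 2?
the cyan pentagon

(moved 2.4; next 1.9)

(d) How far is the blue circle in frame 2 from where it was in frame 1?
1.2

The blue circle moved from (8.2, 8.6) to (7.6, 7.6), a distance of √(0.6² + 1.0²) ≈ 1.2.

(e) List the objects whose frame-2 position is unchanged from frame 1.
the orange circle, the green hexagon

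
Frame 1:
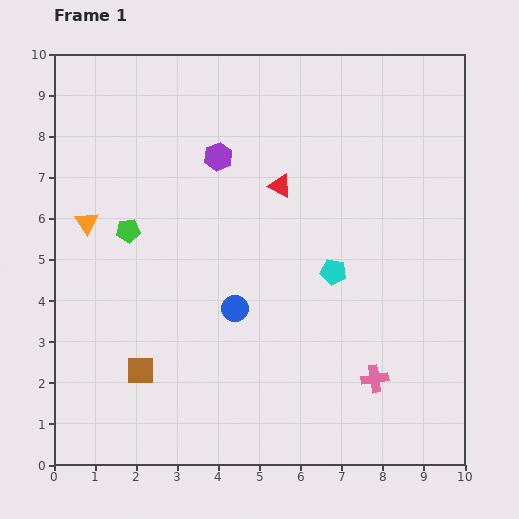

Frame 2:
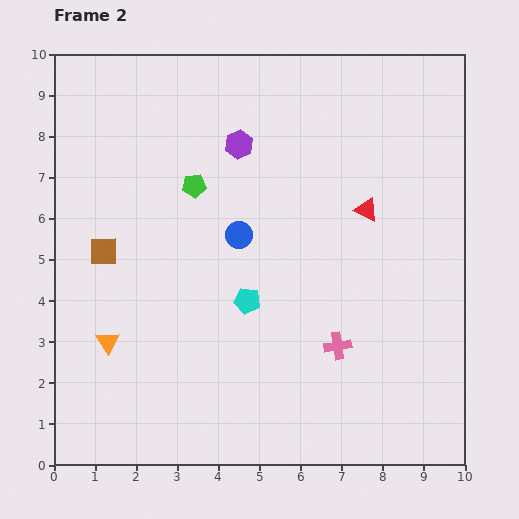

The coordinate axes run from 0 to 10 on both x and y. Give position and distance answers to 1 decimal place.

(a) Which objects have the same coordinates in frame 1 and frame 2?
none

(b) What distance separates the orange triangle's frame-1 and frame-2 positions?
2.9

The orange triangle moved from (0.8, 5.9) to (1.3, 3.0), a distance of √(0.5² + 2.9²) ≈ 2.9.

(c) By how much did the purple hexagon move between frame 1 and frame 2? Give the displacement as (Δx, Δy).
(0.5, 0.3)

The purple hexagon was at (4.0, 7.5) in frame 1 and (4.5, 7.8) in frame 2.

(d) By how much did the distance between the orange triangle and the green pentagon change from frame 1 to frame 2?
+3.3

Distance in frame 1: 1.0. Distance in frame 2: 4.3.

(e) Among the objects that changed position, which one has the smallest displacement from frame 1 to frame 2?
the purple hexagon

(moved 0.6)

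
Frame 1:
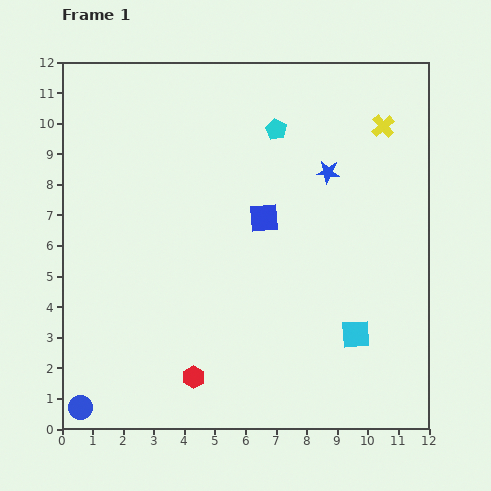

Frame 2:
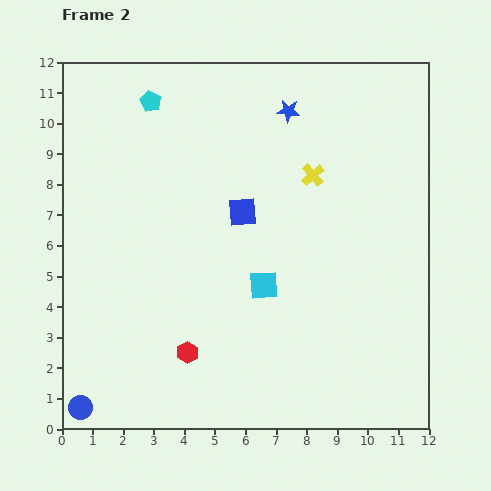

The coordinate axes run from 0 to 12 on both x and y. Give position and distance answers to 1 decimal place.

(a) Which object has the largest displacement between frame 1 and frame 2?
the cyan pentagon

(moved 4.2; next 3.4)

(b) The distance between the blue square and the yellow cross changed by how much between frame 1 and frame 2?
-2.3

Distance in frame 1: 4.9. Distance in frame 2: 2.6.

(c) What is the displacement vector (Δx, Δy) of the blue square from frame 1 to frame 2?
(-0.7, 0.2)

The blue square was at (6.6, 6.9) in frame 1 and (5.9, 7.1) in frame 2.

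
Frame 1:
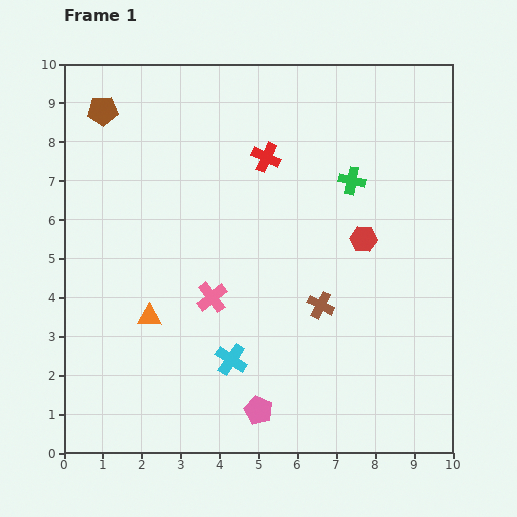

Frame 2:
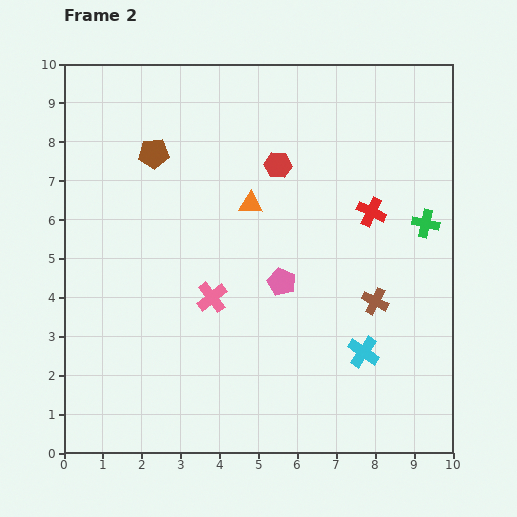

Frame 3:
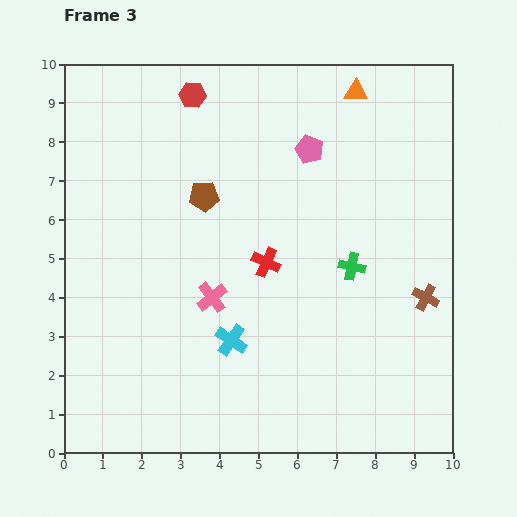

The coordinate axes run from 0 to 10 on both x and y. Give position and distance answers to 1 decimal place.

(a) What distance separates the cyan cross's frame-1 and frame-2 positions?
3.4

The cyan cross moved from (4.3, 2.4) to (7.7, 2.6), a distance of √(3.4² + 0.2²) ≈ 3.4.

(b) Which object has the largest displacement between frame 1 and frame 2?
the orange triangle

(moved 3.9; next 3.4)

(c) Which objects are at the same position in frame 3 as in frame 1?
the pink cross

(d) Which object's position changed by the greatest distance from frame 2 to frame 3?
the orange triangle

(moved 4.0; next 3.5)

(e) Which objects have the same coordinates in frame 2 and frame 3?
the pink cross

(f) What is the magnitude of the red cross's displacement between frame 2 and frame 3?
3.0

The red cross moved from (7.9, 6.2) to (5.2, 4.9), a distance of √(2.7² + 1.3²) ≈ 3.0.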